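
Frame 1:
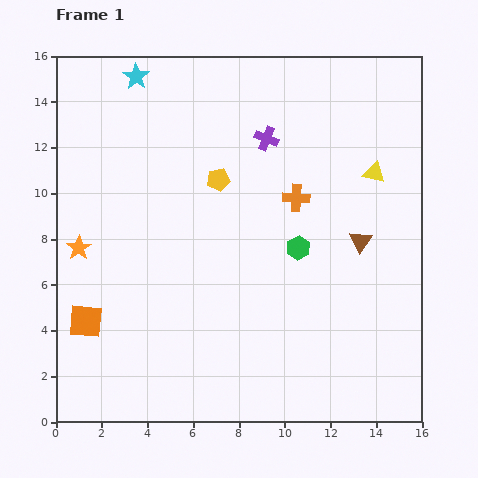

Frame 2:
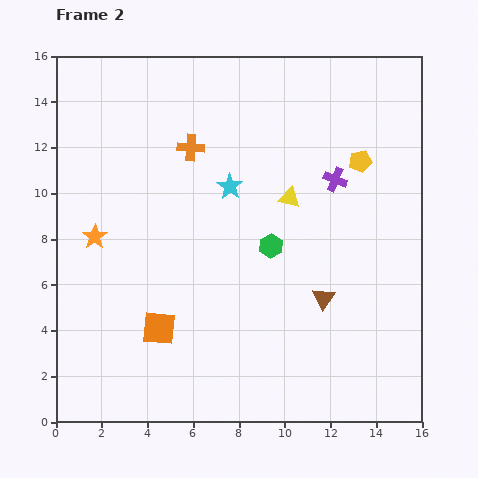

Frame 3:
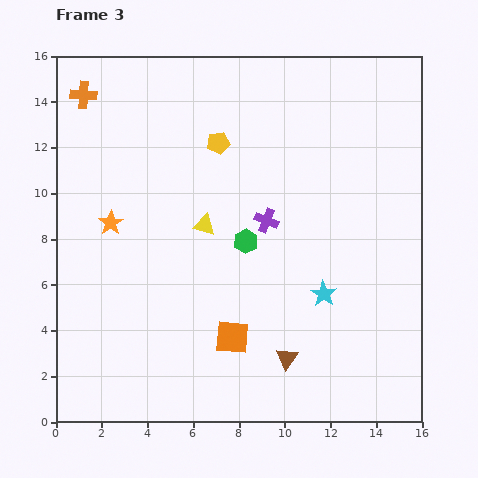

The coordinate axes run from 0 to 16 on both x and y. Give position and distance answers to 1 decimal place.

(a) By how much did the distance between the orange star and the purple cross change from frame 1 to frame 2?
+1.3

Distance in frame 1: 9.5. Distance in frame 2: 10.8.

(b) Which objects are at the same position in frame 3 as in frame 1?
none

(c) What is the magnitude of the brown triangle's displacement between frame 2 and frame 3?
3.1

The brown triangle moved from (11.7, 5.4) to (10.1, 2.8), a distance of √(1.6² + 2.6²) ≈ 3.1.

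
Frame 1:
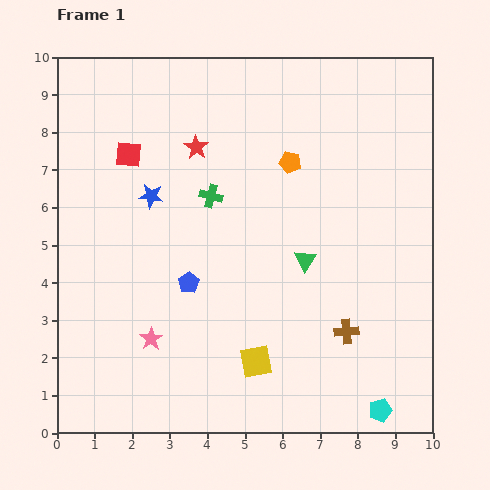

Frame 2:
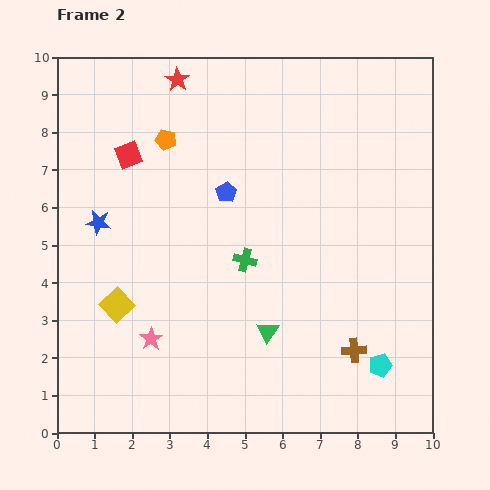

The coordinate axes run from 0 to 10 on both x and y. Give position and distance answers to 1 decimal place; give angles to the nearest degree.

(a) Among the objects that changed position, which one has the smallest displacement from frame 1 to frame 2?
the brown cross

(moved 0.5)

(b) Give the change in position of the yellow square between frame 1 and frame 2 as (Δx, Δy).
(-3.7, 1.5)

The yellow square was at (5.3, 1.9) in frame 1 and (1.6, 3.4) in frame 2.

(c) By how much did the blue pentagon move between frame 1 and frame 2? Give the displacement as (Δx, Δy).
(1.0, 2.4)

The blue pentagon was at (3.5, 4.0) in frame 1 and (4.5, 6.4) in frame 2.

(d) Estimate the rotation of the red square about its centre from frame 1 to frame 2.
26° counter-clockwise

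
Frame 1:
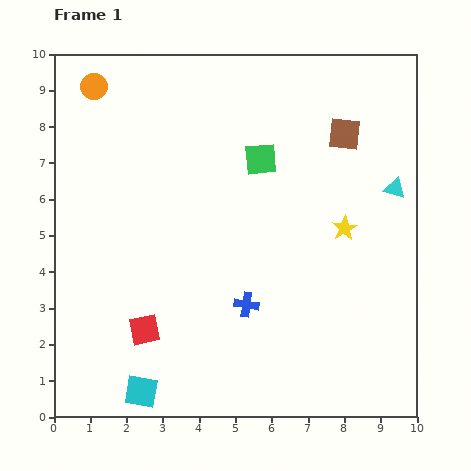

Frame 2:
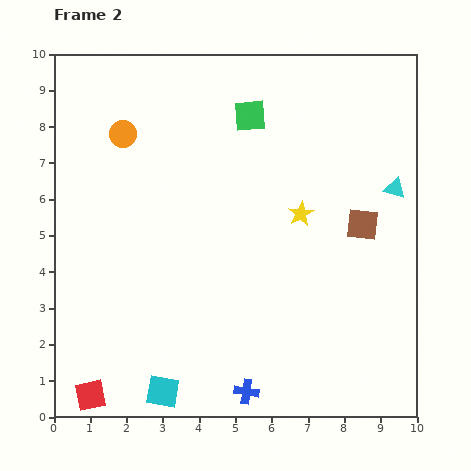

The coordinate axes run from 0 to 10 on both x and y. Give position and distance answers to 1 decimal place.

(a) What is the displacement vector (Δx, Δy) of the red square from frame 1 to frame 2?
(-1.5, -1.8)

The red square was at (2.5, 2.4) in frame 1 and (1.0, 0.6) in frame 2.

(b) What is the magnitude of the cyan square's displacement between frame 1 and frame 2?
0.6

The cyan square moved from (2.4, 0.7) to (3.0, 0.7), a distance of √(0.6² + 0.0²) ≈ 0.6.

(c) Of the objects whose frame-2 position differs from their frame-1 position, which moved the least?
the cyan square

(moved 0.6)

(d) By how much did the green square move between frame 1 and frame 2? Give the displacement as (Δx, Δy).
(-0.3, 1.2)

The green square was at (5.7, 7.1) in frame 1 and (5.4, 8.3) in frame 2.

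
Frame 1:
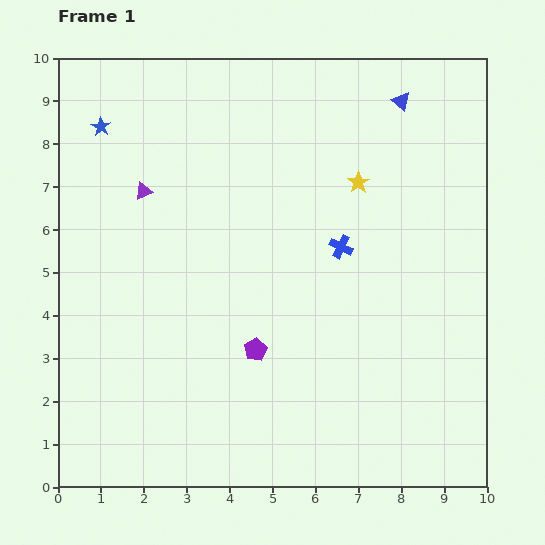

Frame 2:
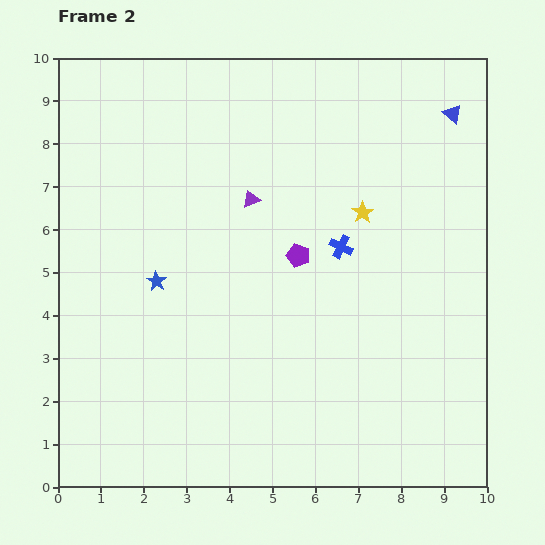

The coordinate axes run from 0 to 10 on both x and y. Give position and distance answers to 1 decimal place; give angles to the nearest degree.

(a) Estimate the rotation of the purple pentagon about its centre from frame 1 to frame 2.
24° counter-clockwise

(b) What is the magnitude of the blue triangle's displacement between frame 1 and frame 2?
1.2

The blue triangle moved from (8.0, 9.0) to (9.2, 8.7), a distance of √(1.2² + 0.3²) ≈ 1.2.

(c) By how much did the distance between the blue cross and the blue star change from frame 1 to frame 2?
-1.9

Distance in frame 1: 6.3. Distance in frame 2: 4.4.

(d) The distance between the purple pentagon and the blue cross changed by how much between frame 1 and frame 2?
-2.1

Distance in frame 1: 3.1. Distance in frame 2: 1.0.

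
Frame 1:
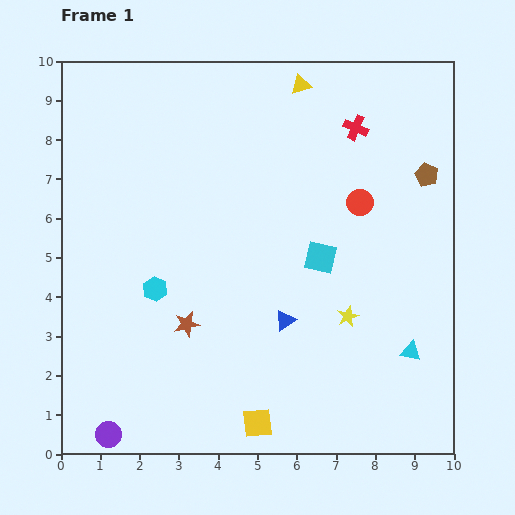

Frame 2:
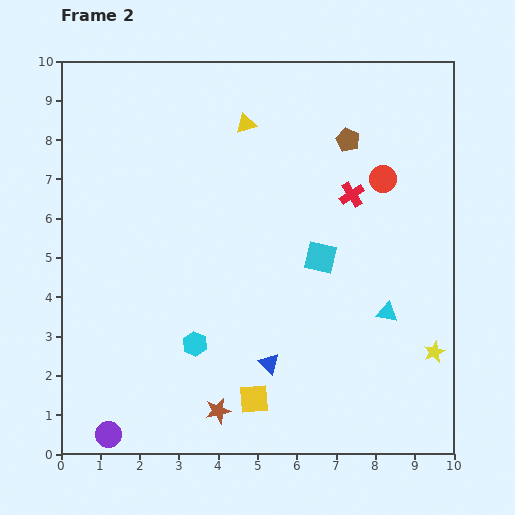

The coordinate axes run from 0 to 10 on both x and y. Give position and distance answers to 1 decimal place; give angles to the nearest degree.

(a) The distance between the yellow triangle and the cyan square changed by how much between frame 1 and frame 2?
-0.5

Distance in frame 1: 4.4. Distance in frame 2: 3.9.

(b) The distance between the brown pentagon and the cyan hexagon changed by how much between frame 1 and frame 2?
-1.0

Distance in frame 1: 7.5. Distance in frame 2: 6.5.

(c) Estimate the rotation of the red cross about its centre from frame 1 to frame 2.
33° clockwise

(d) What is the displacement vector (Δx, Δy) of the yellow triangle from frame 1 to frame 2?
(-1.4, -1.0)

The yellow triangle was at (6.1, 9.4) in frame 1 and (4.7, 8.4) in frame 2.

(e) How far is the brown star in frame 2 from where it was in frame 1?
2.3

The brown star moved from (3.2, 3.3) to (4.0, 1.1), a distance of √(0.8² + 2.2²) ≈ 2.3.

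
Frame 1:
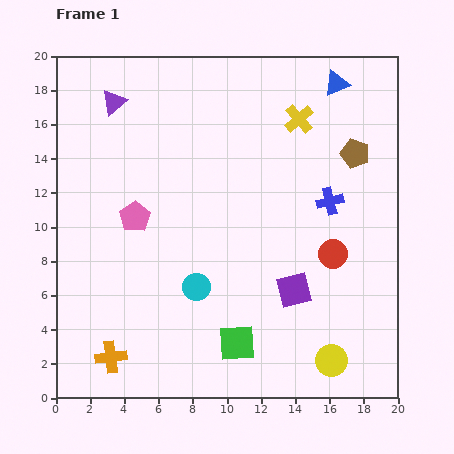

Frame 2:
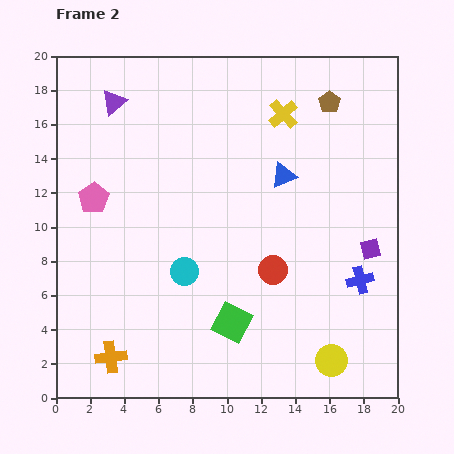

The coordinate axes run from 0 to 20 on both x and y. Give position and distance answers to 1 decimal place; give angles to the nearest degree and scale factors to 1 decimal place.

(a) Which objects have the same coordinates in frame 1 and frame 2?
the purple triangle, the yellow circle, the orange cross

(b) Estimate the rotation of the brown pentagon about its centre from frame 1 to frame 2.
21° clockwise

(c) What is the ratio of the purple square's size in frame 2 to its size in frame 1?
0.6×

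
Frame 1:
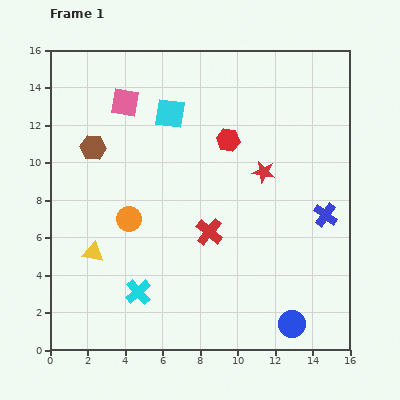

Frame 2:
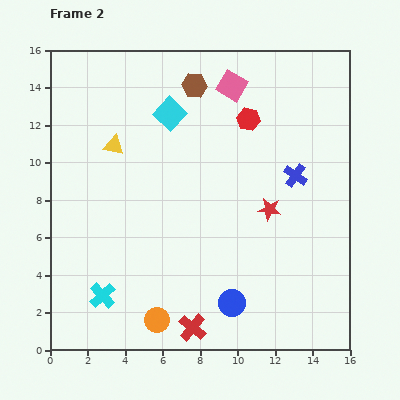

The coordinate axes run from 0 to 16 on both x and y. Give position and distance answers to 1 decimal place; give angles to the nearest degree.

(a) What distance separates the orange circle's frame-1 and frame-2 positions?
5.6

The orange circle moved from (4.2, 7.0) to (5.7, 1.6), a distance of √(1.5² + 5.4²) ≈ 5.6.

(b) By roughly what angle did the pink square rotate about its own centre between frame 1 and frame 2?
21° clockwise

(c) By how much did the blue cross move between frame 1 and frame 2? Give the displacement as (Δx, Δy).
(-1.6, 2.1)

The blue cross was at (14.7, 7.2) in frame 1 and (13.1, 9.3) in frame 2.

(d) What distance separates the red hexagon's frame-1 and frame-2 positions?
1.6

The red hexagon moved from (9.5, 11.2) to (10.6, 12.3), a distance of √(1.1² + 1.1²) ≈ 1.6.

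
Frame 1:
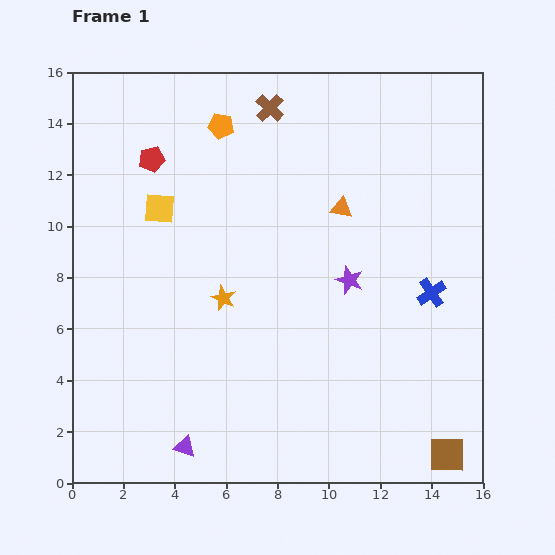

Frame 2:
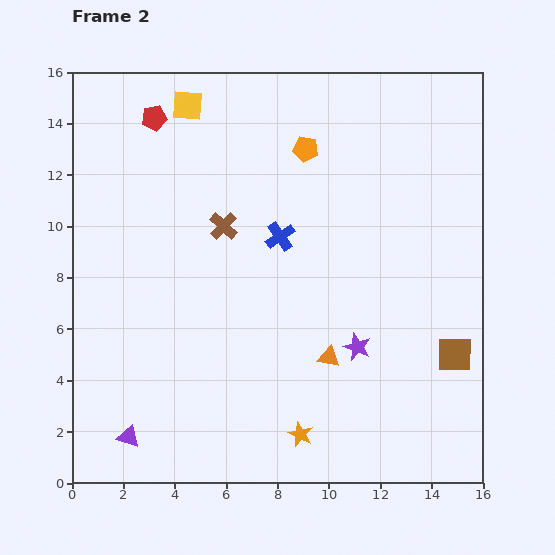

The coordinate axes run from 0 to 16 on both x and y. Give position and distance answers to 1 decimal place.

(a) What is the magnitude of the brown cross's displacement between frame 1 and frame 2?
4.9

The brown cross moved from (7.7, 14.6) to (5.9, 10.0), a distance of √(1.8² + 4.6²) ≈ 4.9.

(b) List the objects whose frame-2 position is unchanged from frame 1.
none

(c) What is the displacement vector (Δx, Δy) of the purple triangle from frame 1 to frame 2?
(-2.2, 0.4)

The purple triangle was at (4.4, 1.4) in frame 1 and (2.2, 1.8) in frame 2.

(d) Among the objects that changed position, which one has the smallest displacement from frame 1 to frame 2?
the red pentagon

(moved 1.6)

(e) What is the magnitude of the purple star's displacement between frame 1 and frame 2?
2.6

The purple star moved from (10.8, 7.9) to (11.1, 5.3), a distance of √(0.3² + 2.6²) ≈ 2.6.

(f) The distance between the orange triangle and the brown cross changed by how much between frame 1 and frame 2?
+1.7

Distance in frame 1: 4.8. Distance in frame 2: 6.5.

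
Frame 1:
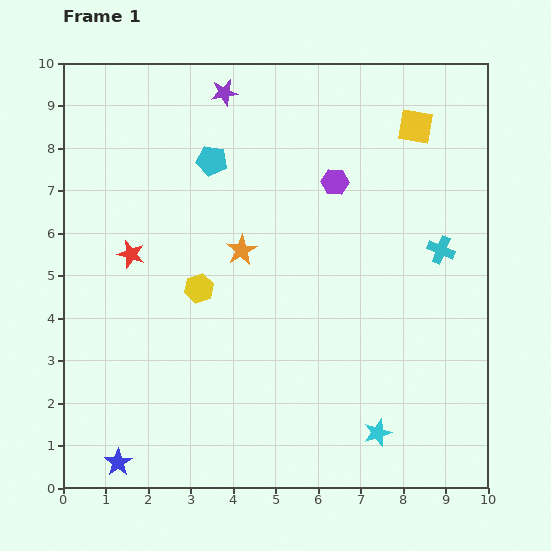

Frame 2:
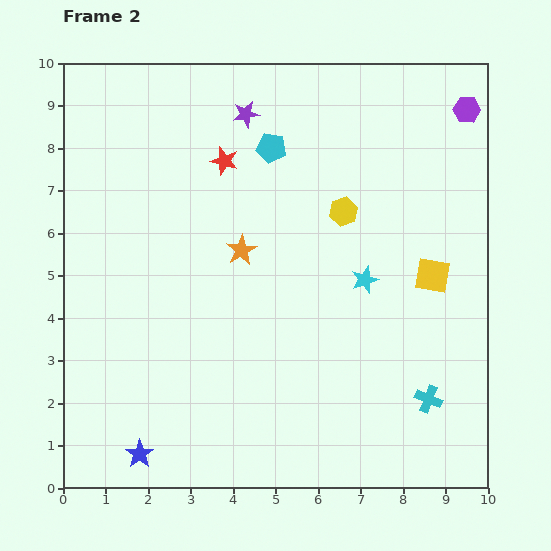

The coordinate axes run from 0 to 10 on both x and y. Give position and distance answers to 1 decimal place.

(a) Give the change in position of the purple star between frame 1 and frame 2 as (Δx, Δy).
(0.5, -0.5)

The purple star was at (3.8, 9.3) in frame 1 and (4.3, 8.8) in frame 2.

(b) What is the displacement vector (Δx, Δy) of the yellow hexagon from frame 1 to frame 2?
(3.4, 1.8)

The yellow hexagon was at (3.2, 4.7) in frame 1 and (6.6, 6.5) in frame 2.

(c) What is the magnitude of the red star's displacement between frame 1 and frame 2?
3.1

The red star moved from (1.6, 5.5) to (3.8, 7.7), a distance of √(2.2² + 2.2²) ≈ 3.1.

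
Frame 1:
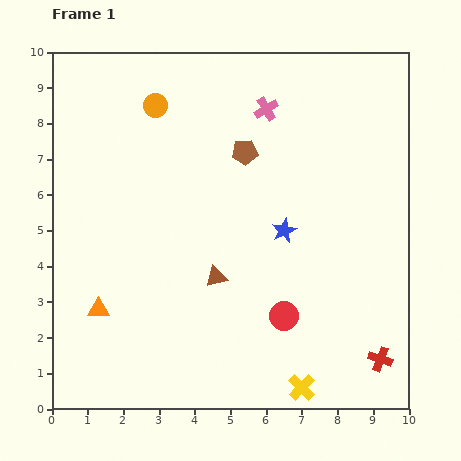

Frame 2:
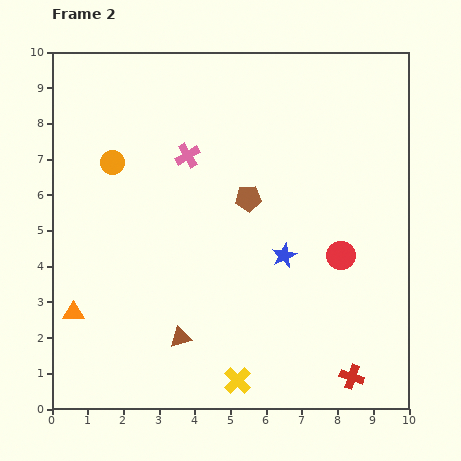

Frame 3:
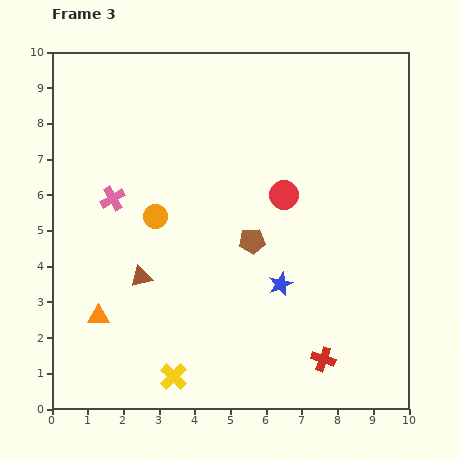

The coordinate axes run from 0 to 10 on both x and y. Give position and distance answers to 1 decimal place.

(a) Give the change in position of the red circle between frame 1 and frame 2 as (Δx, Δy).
(1.6, 1.7)

The red circle was at (6.5, 2.6) in frame 1 and (8.1, 4.3) in frame 2.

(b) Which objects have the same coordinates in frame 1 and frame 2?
none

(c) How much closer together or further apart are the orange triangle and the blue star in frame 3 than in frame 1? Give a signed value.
-0.4

Distance in frame 1: 5.6. Distance in frame 3: 5.2.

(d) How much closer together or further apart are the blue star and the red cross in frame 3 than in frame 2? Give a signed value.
-1.5

Distance in frame 2: 3.9. Distance in frame 3: 2.4.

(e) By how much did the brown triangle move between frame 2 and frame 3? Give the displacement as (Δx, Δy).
(-1.1, 1.7)

The brown triangle was at (3.6, 2.0) in frame 2 and (2.5, 3.7) in frame 3.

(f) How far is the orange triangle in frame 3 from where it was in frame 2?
0.7

The orange triangle moved from (0.6, 2.7) to (1.3, 2.6), a distance of √(0.7² + 0.1²) ≈ 0.7.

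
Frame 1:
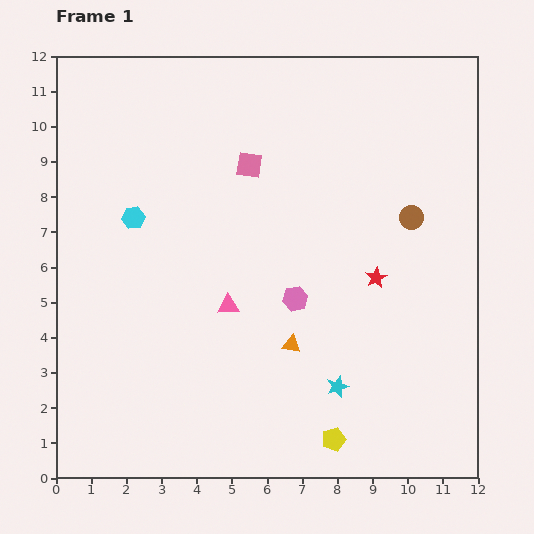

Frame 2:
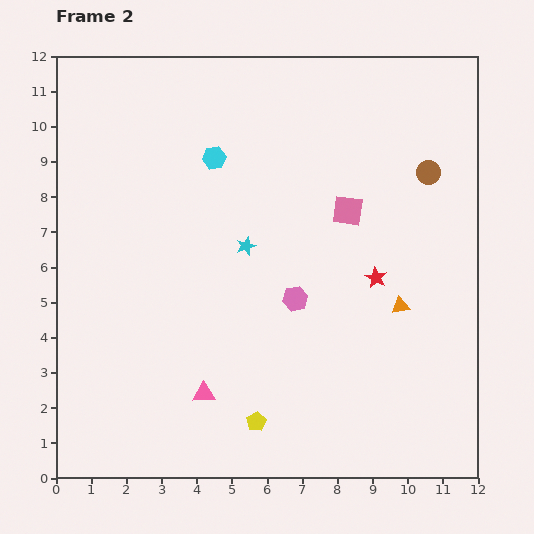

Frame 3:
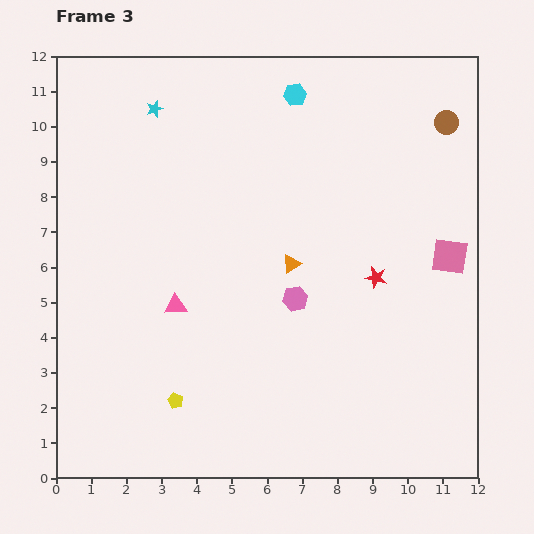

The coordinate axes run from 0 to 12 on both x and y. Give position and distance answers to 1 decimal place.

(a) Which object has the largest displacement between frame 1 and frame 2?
the cyan star

(moved 4.8; next 3.3)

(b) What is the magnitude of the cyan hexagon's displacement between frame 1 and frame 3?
5.8

The cyan hexagon moved from (2.2, 7.4) to (6.8, 10.9), a distance of √(4.6² + 3.5²) ≈ 5.8.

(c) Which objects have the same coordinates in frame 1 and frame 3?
the red star, the pink hexagon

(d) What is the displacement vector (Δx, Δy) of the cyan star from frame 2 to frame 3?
(-2.6, 3.9)

The cyan star was at (5.4, 6.6) in frame 2 and (2.8, 10.5) in frame 3.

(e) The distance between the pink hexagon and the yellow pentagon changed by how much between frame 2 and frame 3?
+0.8

Distance in frame 2: 3.7. Distance in frame 3: 4.5.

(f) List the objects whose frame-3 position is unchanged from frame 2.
the red star, the pink hexagon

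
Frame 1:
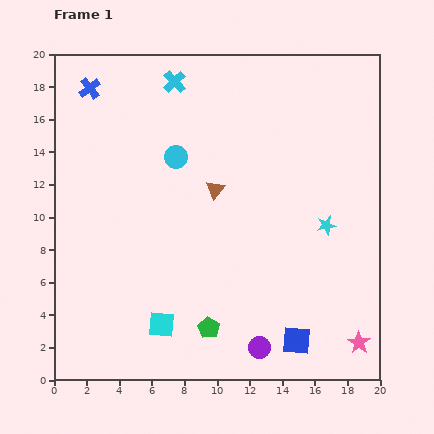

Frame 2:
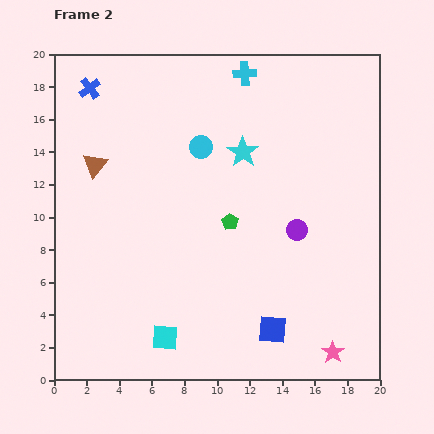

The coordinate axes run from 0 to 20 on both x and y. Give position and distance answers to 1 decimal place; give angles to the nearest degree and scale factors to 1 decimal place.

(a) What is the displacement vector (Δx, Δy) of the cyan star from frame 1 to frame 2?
(-5.1, 4.5)

The cyan star was at (16.7, 9.5) in frame 1 and (11.6, 14.0) in frame 2.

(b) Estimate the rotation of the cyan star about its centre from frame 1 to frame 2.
28° counter-clockwise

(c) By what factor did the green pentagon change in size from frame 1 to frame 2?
0.8×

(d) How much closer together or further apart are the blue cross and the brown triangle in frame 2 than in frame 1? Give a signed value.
-5.2

Distance in frame 1: 9.9. Distance in frame 2: 4.7.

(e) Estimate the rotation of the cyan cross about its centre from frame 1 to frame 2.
39° clockwise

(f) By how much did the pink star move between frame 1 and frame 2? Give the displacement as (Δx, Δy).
(-1.6, -0.6)

The pink star was at (18.7, 2.3) in frame 1 and (17.1, 1.7) in frame 2.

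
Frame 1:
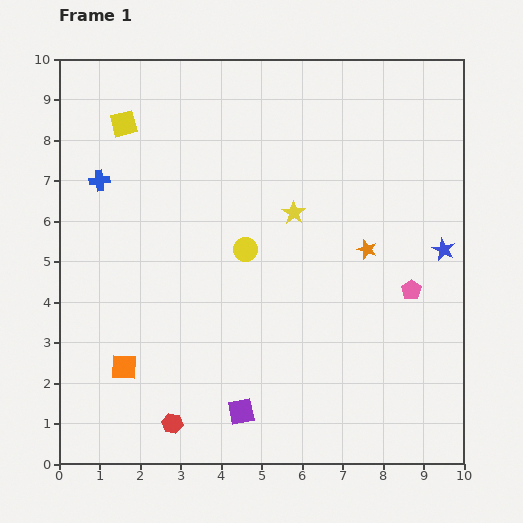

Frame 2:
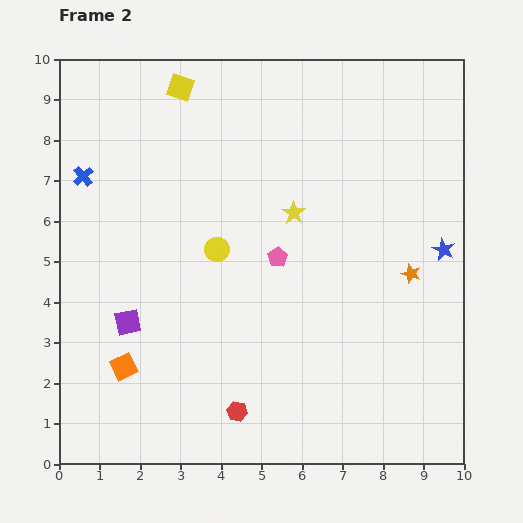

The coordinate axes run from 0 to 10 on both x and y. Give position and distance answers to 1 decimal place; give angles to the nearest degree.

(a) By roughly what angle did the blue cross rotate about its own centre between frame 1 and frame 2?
35° counter-clockwise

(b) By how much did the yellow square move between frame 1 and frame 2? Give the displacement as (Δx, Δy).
(1.4, 0.9)

The yellow square was at (1.6, 8.4) in frame 1 and (3.0, 9.3) in frame 2.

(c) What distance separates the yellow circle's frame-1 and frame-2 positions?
0.7

The yellow circle moved from (4.6, 5.3) to (3.9, 5.3), a distance of √(0.7² + 0.0²) ≈ 0.7.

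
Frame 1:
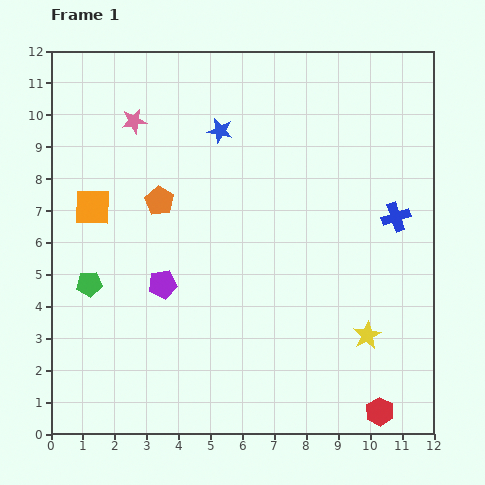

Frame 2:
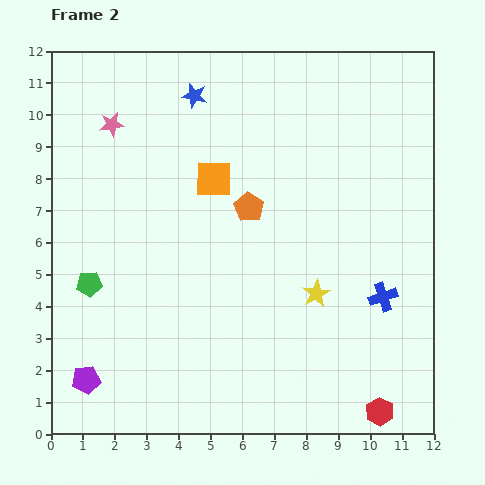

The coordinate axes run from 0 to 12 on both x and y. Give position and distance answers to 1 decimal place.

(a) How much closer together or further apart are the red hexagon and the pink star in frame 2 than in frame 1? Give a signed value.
+0.4

Distance in frame 1: 11.9. Distance in frame 2: 12.3.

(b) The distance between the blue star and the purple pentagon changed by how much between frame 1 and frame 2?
+4.4

Distance in frame 1: 5.1. Distance in frame 2: 9.5.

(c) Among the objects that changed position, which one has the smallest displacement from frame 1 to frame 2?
the pink star

(moved 0.7)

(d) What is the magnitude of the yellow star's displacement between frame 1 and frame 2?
2.1

The yellow star moved from (9.9, 3.1) to (8.3, 4.4), a distance of √(1.6² + 1.3²) ≈ 2.1.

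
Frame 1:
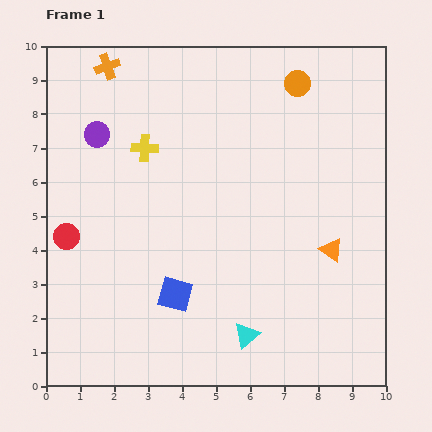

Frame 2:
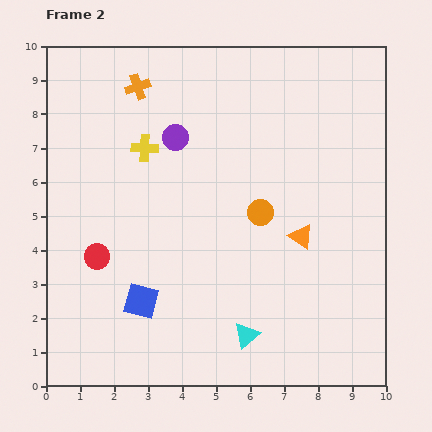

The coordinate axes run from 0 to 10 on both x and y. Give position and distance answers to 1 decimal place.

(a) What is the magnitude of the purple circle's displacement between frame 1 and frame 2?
2.3

The purple circle moved from (1.5, 7.4) to (3.8, 7.3), a distance of √(2.3² + 0.1²) ≈ 2.3.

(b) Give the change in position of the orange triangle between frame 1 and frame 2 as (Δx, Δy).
(-0.9, 0.4)

The orange triangle was at (8.4, 4.0) in frame 1 and (7.5, 4.4) in frame 2.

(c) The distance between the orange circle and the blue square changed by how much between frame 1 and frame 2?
-2.8

Distance in frame 1: 7.2. Distance in frame 2: 4.4.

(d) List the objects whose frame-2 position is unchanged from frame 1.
the cyan triangle, the yellow cross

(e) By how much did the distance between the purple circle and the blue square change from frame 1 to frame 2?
-0.3

Distance in frame 1: 5.2. Distance in frame 2: 4.9.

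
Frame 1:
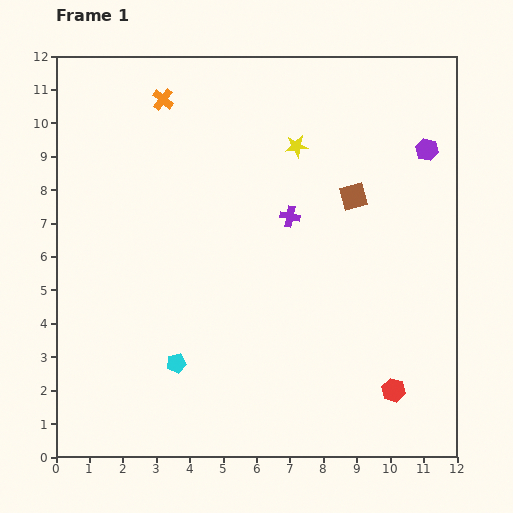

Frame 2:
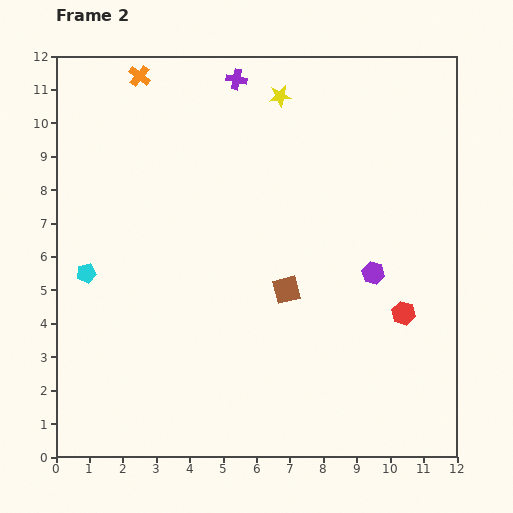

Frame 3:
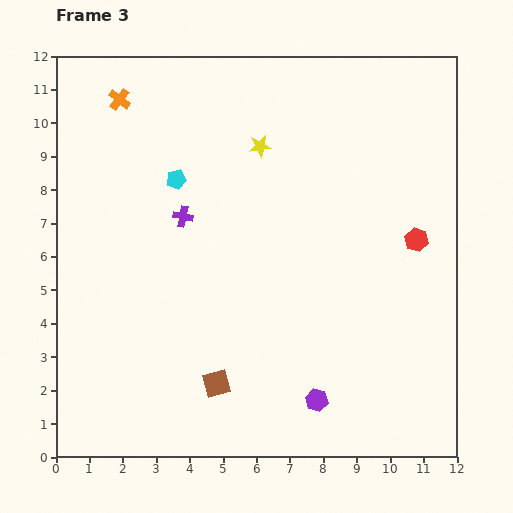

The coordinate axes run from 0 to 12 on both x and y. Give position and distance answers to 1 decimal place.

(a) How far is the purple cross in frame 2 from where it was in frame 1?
4.4

The purple cross moved from (7.0, 7.2) to (5.4, 11.3), a distance of √(1.6² + 4.1²) ≈ 4.4.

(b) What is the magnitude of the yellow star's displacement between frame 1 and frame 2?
1.6

The yellow star moved from (7.2, 9.3) to (6.7, 10.8), a distance of √(0.5² + 1.5²) ≈ 1.6.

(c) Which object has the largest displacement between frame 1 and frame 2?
the purple cross

(moved 4.4; next 4.0)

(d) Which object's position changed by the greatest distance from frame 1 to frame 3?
the purple hexagon

(moved 8.2; next 6.9)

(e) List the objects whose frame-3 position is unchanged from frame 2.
none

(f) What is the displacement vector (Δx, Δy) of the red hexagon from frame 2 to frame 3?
(0.4, 2.2)

The red hexagon was at (10.4, 4.3) in frame 2 and (10.8, 6.5) in frame 3.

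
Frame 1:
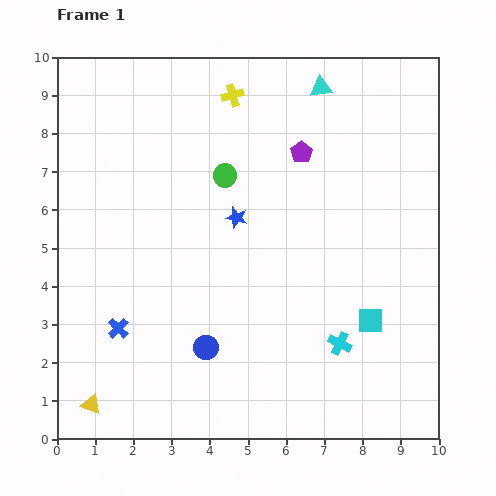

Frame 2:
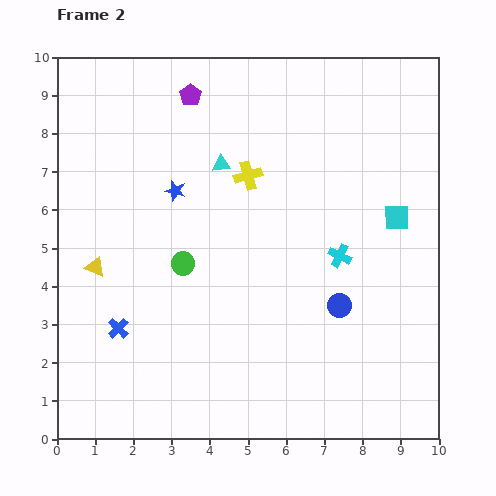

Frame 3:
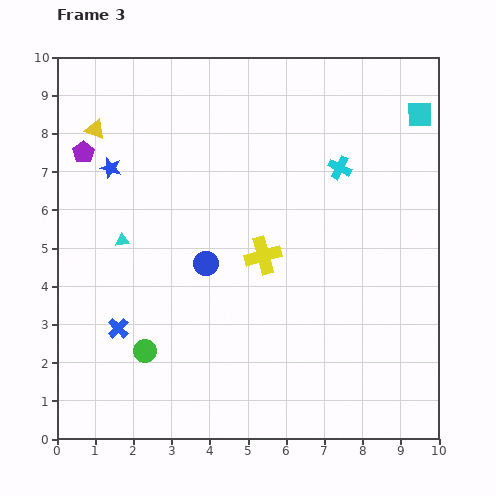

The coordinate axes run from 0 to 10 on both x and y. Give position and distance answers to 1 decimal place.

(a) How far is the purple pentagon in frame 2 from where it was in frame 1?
3.3

The purple pentagon moved from (6.4, 7.5) to (3.5, 9.0), a distance of √(2.9² + 1.5²) ≈ 3.3.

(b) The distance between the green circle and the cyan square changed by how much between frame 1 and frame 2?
+0.3

Distance in frame 1: 5.4. Distance in frame 2: 5.7.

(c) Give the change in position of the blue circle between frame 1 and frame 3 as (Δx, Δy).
(0.0, 2.2)

The blue circle was at (3.9, 2.4) in frame 1 and (3.9, 4.6) in frame 3.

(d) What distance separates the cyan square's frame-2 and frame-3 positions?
2.8

The cyan square moved from (8.9, 5.8) to (9.5, 8.5), a distance of √(0.6² + 2.7²) ≈ 2.8.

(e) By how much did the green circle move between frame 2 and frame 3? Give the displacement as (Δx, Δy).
(-1.0, -2.3)

The green circle was at (3.3, 4.6) in frame 2 and (2.3, 2.3) in frame 3.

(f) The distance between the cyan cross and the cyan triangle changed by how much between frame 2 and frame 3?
+2.1

Distance in frame 2: 3.9. Distance in frame 3: 6.0.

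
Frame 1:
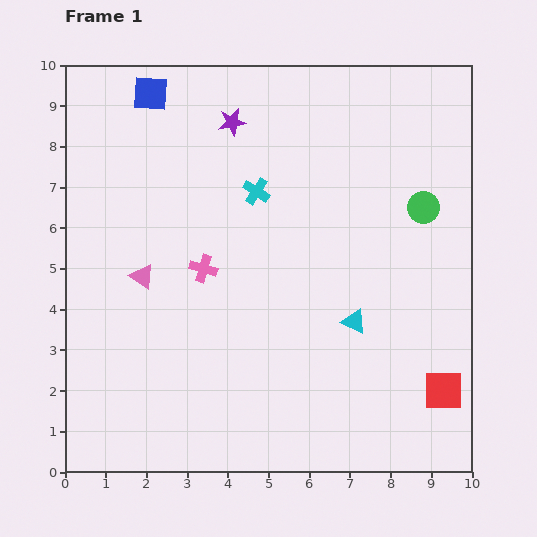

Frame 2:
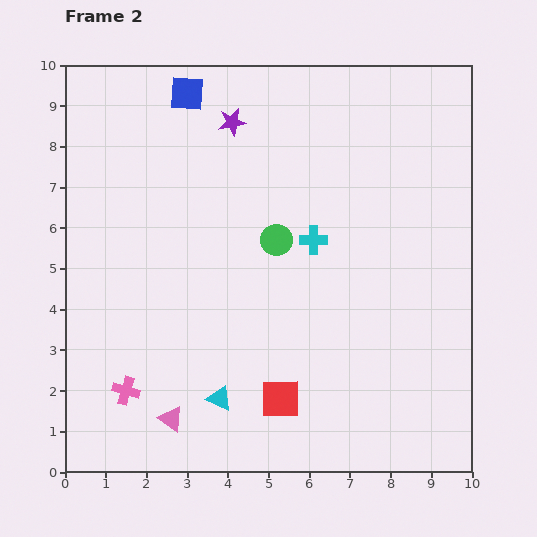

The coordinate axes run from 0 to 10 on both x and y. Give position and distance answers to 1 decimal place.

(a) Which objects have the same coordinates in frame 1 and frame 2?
the purple star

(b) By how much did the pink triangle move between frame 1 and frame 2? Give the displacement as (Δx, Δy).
(0.7, -3.5)

The pink triangle was at (1.9, 4.8) in frame 1 and (2.6, 1.3) in frame 2.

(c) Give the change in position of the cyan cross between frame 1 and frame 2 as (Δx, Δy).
(1.4, -1.2)

The cyan cross was at (4.7, 6.9) in frame 1 and (6.1, 5.7) in frame 2.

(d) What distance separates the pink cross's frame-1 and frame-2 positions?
3.6

The pink cross moved from (3.4, 5.0) to (1.5, 2.0), a distance of √(1.9² + 3.0²) ≈ 3.6.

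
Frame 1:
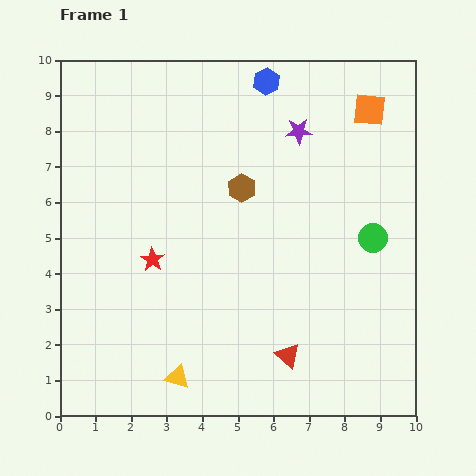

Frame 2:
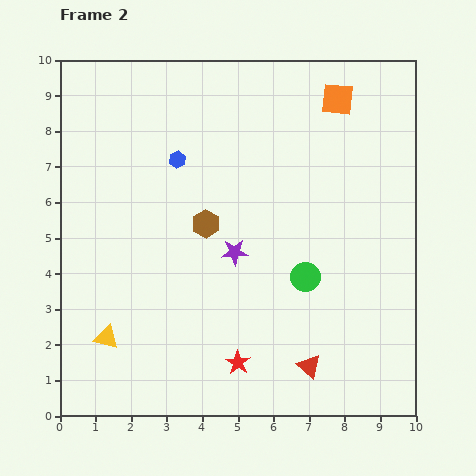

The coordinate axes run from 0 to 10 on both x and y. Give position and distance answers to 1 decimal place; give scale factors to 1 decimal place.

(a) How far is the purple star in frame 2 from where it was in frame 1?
3.8

The purple star moved from (6.7, 8.0) to (4.9, 4.6), a distance of √(1.8² + 3.4²) ≈ 3.8.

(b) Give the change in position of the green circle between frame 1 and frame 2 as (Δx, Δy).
(-1.9, -1.1)

The green circle was at (8.8, 5.0) in frame 1 and (6.9, 3.9) in frame 2.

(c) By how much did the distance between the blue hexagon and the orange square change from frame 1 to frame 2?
+1.8

Distance in frame 1: 3.0. Distance in frame 2: 4.8.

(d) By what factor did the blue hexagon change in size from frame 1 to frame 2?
0.6×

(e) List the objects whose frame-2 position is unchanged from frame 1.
none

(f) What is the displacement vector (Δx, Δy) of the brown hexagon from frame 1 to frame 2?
(-1.0, -1.0)

The brown hexagon was at (5.1, 6.4) in frame 1 and (4.1, 5.4) in frame 2.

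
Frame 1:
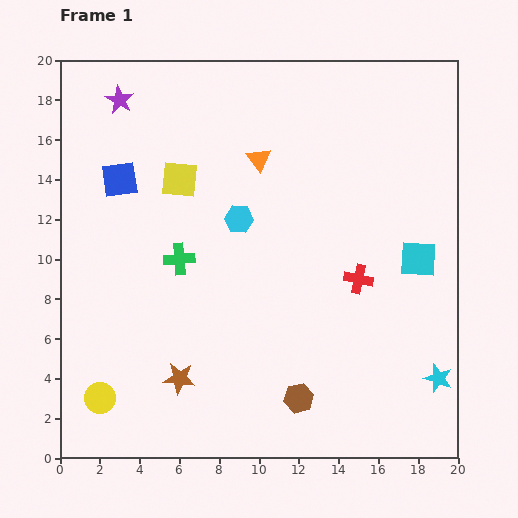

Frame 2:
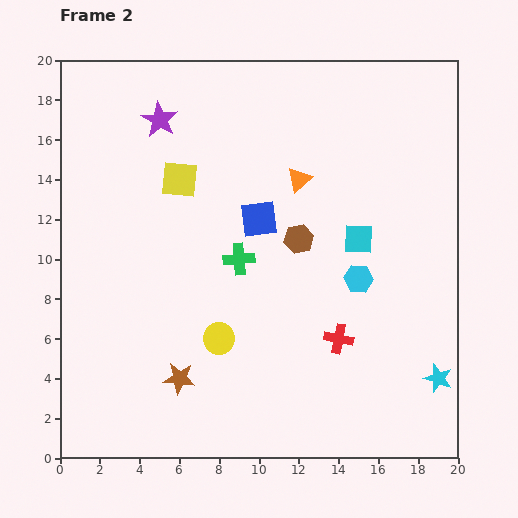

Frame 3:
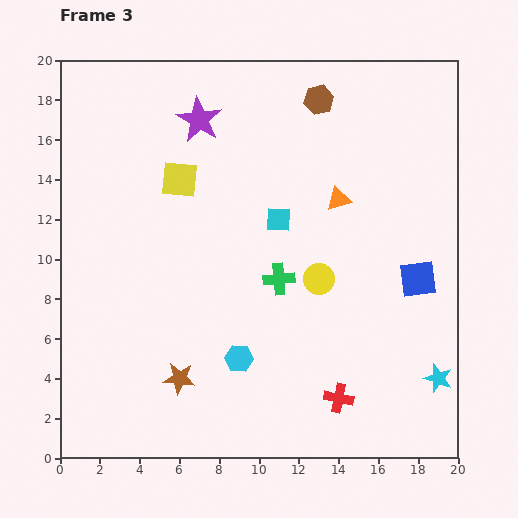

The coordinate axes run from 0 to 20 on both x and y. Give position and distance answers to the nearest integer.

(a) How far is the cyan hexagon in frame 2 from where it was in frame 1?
7

The cyan hexagon moved from (9, 12) to (15, 9), a distance of √(6² + 3²) ≈ 7.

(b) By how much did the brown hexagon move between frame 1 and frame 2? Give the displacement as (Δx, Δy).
(0, 8)

The brown hexagon was at (12, 3) in frame 1 and (12, 11) in frame 2.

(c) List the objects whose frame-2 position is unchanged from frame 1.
the yellow square, the brown star, the cyan star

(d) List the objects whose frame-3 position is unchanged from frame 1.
the yellow square, the brown star, the cyan star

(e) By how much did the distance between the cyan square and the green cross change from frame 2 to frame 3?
-3

Distance in frame 2: 6. Distance in frame 3: 3.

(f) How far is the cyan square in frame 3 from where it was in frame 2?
4

The cyan square moved from (15, 11) to (11, 12), a distance of √(4² + 1²) ≈ 4.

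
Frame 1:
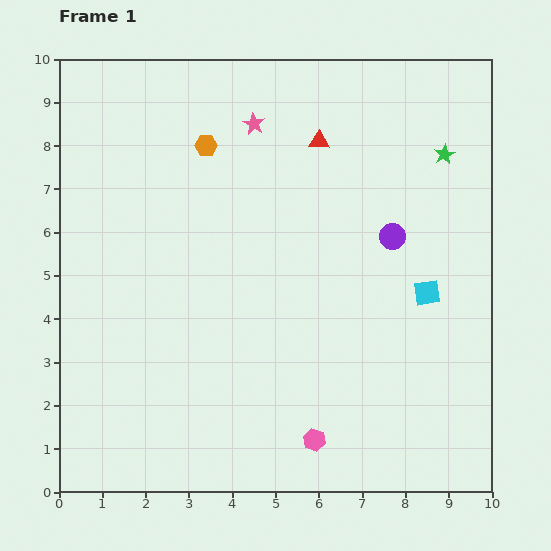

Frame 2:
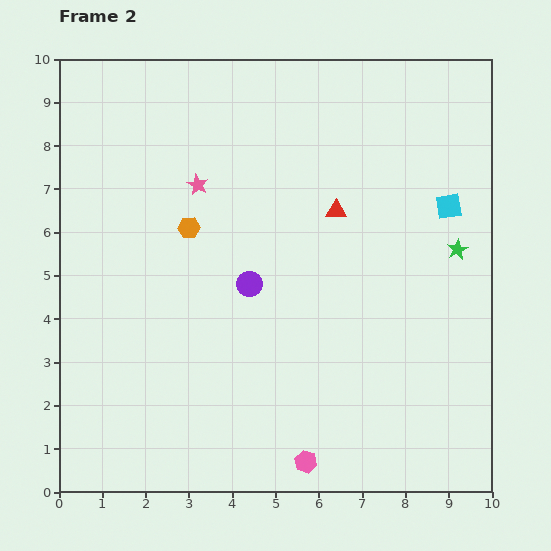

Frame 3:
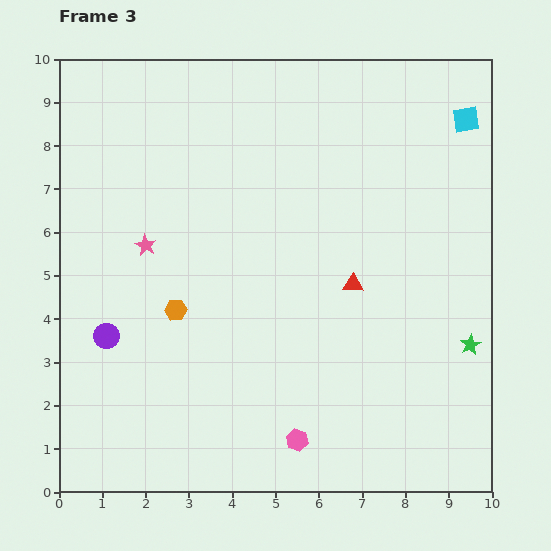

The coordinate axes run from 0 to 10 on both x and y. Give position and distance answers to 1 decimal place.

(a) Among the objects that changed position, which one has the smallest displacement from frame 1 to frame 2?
the pink hexagon

(moved 0.5)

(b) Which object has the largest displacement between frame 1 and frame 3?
the purple circle

(moved 7.0; next 4.4)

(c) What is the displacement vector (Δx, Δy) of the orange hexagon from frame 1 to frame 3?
(-0.7, -3.8)

The orange hexagon was at (3.4, 8.0) in frame 1 and (2.7, 4.2) in frame 3.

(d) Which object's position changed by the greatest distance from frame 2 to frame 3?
the purple circle

(moved 3.5; next 2.2)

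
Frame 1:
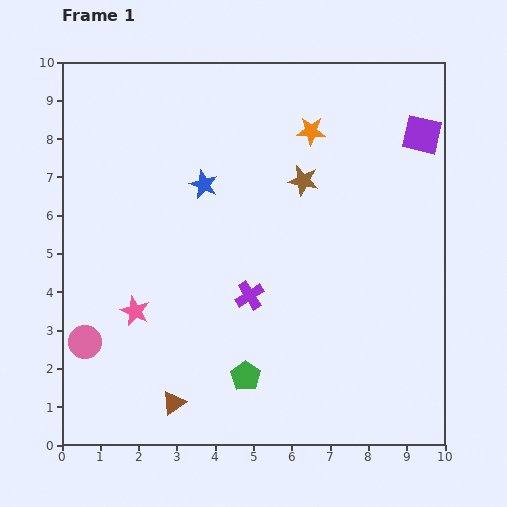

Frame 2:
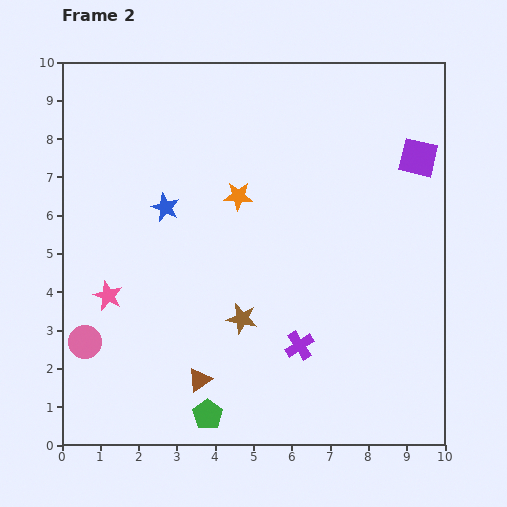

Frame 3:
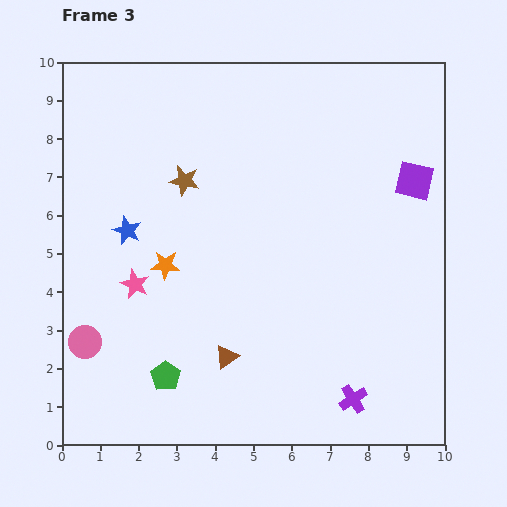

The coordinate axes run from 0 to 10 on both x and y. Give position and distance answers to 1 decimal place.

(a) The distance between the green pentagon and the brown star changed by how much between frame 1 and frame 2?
-2.6

Distance in frame 1: 5.3. Distance in frame 2: 2.7.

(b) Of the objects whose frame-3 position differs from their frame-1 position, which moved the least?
the pink star

(moved 0.7)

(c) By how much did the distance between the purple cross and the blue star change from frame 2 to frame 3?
+2.4

Distance in frame 2: 5.0. Distance in frame 3: 7.4.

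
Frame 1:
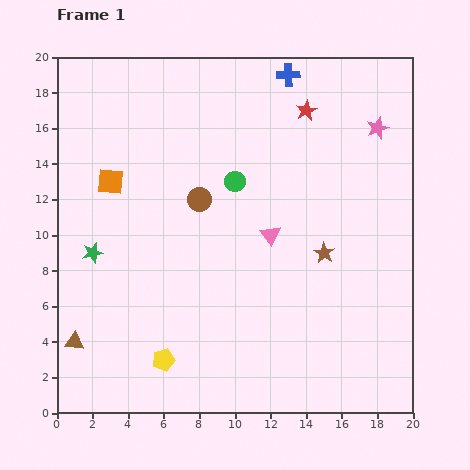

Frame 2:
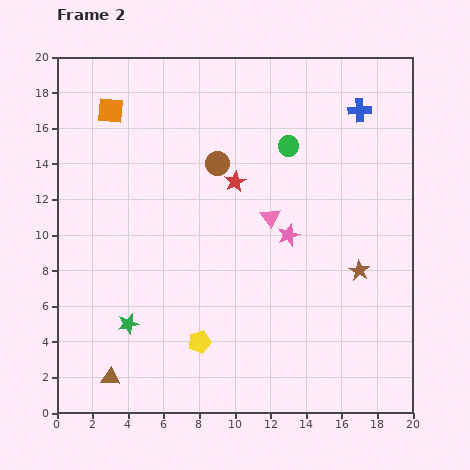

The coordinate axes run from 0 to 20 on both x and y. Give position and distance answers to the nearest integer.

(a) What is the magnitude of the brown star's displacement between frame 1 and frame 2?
2

The brown star moved from (15, 9) to (17, 8), a distance of √(2² + 1²) ≈ 2.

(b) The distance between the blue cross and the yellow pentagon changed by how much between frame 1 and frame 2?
-1

Distance in frame 1: 17. Distance in frame 2: 16.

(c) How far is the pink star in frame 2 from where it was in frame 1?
8

The pink star moved from (18, 16) to (13, 10), a distance of √(5² + 6²) ≈ 8.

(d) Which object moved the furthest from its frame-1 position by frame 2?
the pink star

(moved 8; next 6)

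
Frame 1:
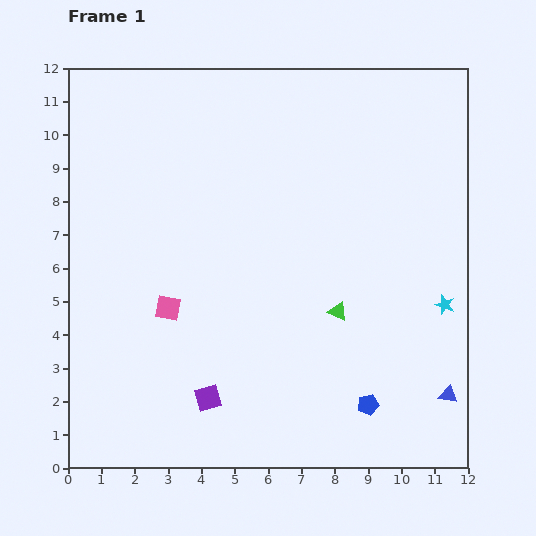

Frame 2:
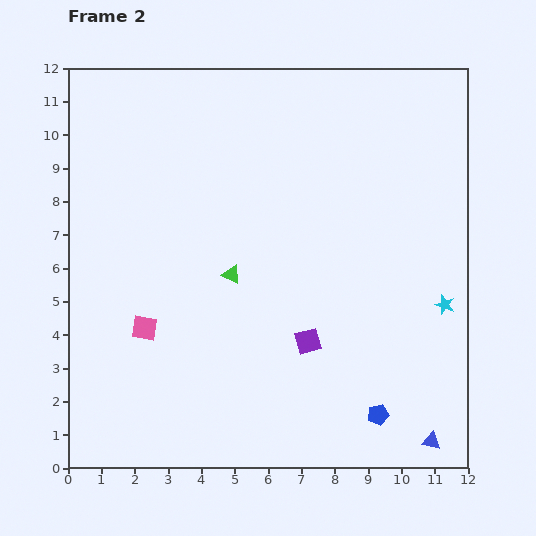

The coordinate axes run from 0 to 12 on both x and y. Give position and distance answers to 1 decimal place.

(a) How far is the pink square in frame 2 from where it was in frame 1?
0.9

The pink square moved from (3.0, 4.8) to (2.3, 4.2), a distance of √(0.7² + 0.6²) ≈ 0.9.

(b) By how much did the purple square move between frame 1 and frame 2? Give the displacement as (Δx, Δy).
(3.0, 1.7)

The purple square was at (4.2, 2.1) in frame 1 and (7.2, 3.8) in frame 2.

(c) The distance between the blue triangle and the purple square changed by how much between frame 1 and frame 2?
-2.4

Distance in frame 1: 7.2. Distance in frame 2: 4.8.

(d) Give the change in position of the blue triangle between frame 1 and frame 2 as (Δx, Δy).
(-0.5, -1.4)

The blue triangle was at (11.4, 2.2) in frame 1 and (10.9, 0.8) in frame 2.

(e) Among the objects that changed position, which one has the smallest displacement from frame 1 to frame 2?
the blue pentagon

(moved 0.4)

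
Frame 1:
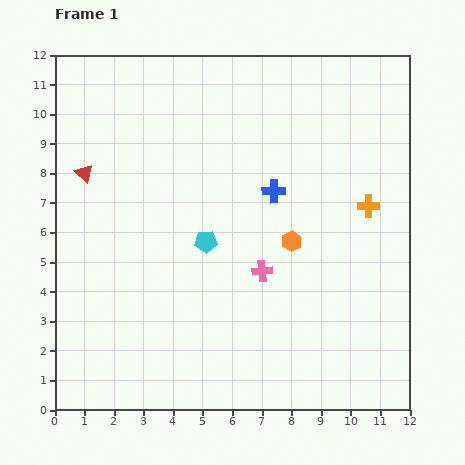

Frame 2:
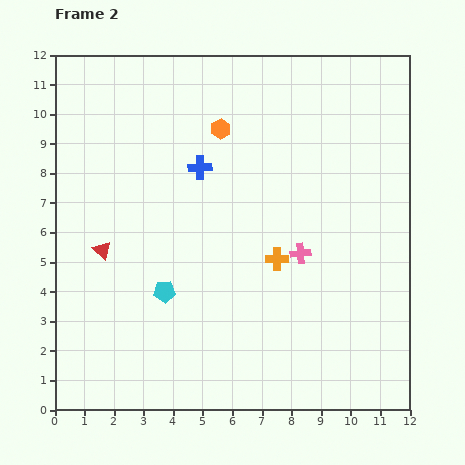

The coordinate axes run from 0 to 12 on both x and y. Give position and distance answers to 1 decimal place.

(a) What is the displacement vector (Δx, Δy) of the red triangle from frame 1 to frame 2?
(0.6, -2.6)

The red triangle was at (1.0, 8.0) in frame 1 and (1.6, 5.4) in frame 2.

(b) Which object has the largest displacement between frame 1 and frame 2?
the orange hexagon

(moved 4.5; next 3.6)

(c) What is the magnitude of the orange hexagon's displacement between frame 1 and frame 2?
4.5

The orange hexagon moved from (8.0, 5.7) to (5.6, 9.5), a distance of √(2.4² + 3.8²) ≈ 4.5.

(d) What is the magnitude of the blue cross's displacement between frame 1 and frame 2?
2.6

The blue cross moved from (7.4, 7.4) to (4.9, 8.2), a distance of √(2.5² + 0.8²) ≈ 2.6.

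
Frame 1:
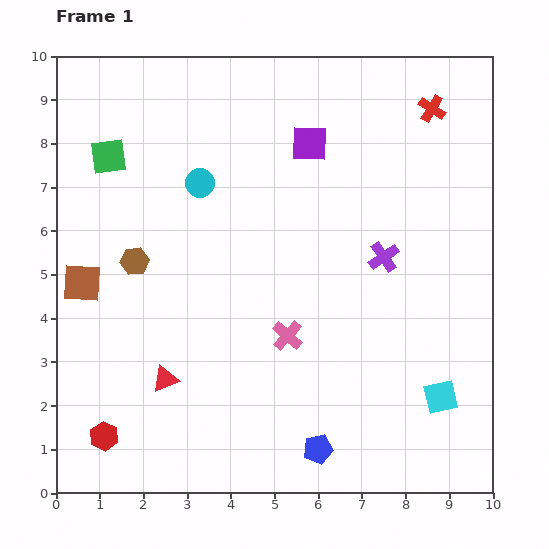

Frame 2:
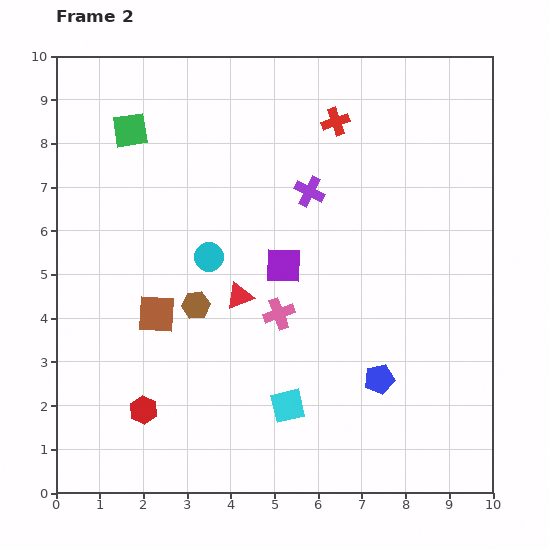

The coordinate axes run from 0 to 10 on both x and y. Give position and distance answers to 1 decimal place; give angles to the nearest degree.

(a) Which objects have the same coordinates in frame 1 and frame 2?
none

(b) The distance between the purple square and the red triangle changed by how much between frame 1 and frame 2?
-5.1

Distance in frame 1: 6.3. Distance in frame 2: 1.2.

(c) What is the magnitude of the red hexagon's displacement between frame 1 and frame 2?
1.1

The red hexagon moved from (1.1, 1.3) to (2.0, 1.9), a distance of √(0.9² + 0.6²) ≈ 1.1.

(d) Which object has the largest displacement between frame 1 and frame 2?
the cyan square

(moved 3.5; next 2.9)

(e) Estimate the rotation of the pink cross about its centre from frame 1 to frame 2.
28° clockwise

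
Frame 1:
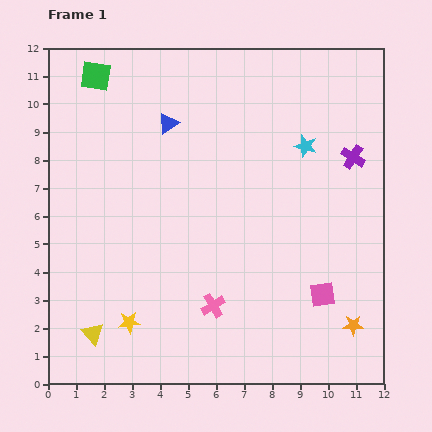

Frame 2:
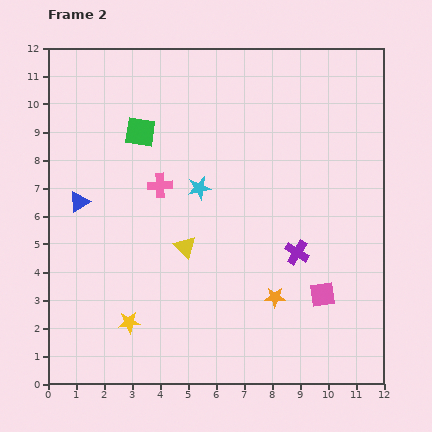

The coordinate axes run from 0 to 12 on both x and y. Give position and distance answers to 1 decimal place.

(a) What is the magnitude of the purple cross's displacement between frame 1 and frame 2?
3.9

The purple cross moved from (10.9, 8.1) to (8.9, 4.7), a distance of √(2.0² + 3.4²) ≈ 3.9.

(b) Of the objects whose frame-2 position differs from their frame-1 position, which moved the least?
the green square

(moved 2.6)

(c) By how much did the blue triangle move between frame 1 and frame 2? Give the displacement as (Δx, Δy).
(-3.2, -2.8)

The blue triangle was at (4.3, 9.3) in frame 1 and (1.1, 6.5) in frame 2.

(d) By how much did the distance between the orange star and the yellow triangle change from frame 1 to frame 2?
-5.6

Distance in frame 1: 9.3. Distance in frame 2: 3.7.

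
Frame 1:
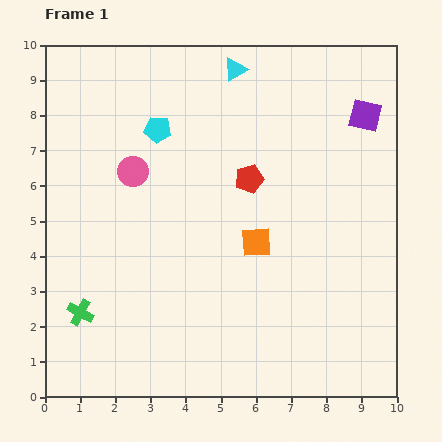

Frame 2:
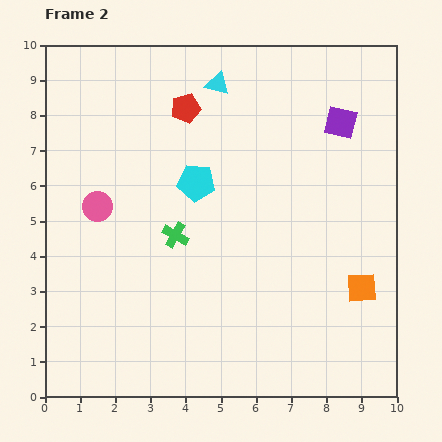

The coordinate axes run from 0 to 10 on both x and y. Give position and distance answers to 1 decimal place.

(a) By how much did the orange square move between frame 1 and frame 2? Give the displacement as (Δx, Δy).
(3.0, -1.3)

The orange square was at (6.0, 4.4) in frame 1 and (9.0, 3.1) in frame 2.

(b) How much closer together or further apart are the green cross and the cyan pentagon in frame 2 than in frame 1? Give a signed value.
-4.0

Distance in frame 1: 5.6. Distance in frame 2: 1.6.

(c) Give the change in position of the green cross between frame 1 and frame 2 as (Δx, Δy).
(2.7, 2.2)

The green cross was at (1.0, 2.4) in frame 1 and (3.7, 4.6) in frame 2.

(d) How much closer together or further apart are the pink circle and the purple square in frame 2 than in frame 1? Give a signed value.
+0.5

Distance in frame 1: 6.8. Distance in frame 2: 7.3.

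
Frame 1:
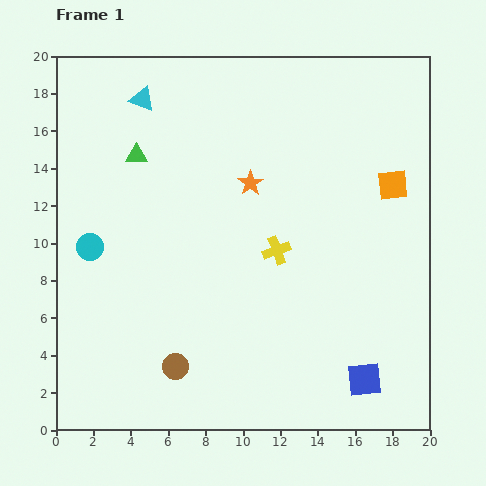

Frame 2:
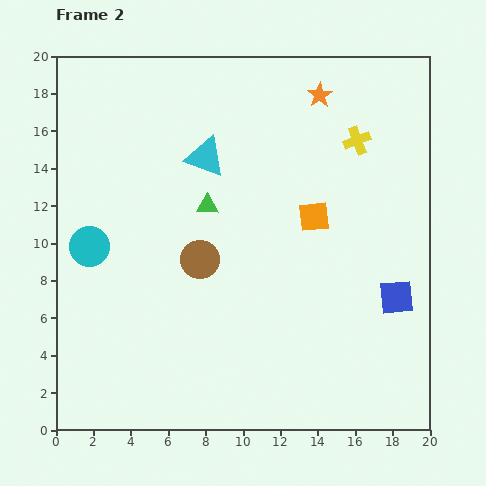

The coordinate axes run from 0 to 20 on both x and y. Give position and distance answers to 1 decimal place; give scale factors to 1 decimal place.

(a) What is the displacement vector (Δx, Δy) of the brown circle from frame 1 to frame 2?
(1.3, 5.7)

The brown circle was at (6.4, 3.4) in frame 1 and (7.7, 9.1) in frame 2.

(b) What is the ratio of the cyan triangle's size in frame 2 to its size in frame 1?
1.6×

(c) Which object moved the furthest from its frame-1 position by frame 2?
the yellow cross

(moved 7.3; next 6.0)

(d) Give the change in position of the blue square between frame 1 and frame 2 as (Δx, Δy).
(1.7, 4.4)

The blue square was at (16.5, 2.7) in frame 1 and (18.2, 7.1) in frame 2.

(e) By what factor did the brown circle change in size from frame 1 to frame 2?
1.4×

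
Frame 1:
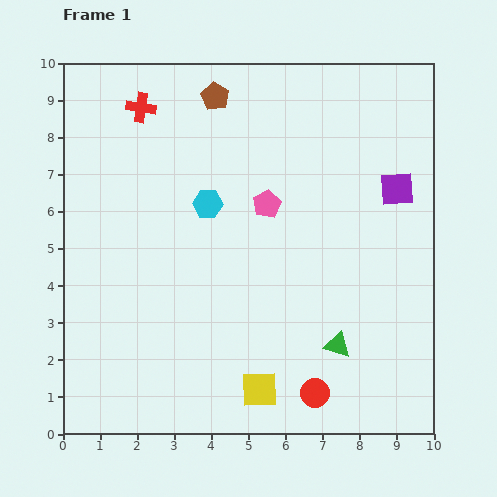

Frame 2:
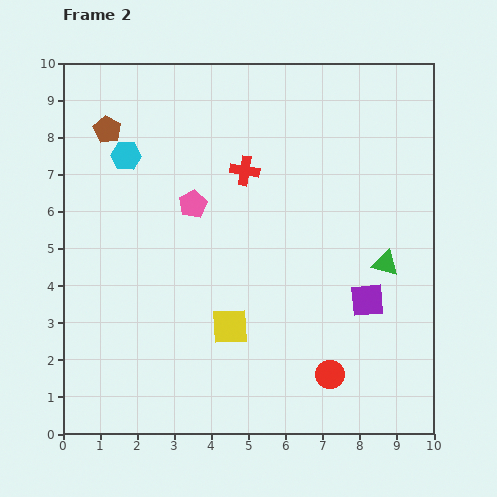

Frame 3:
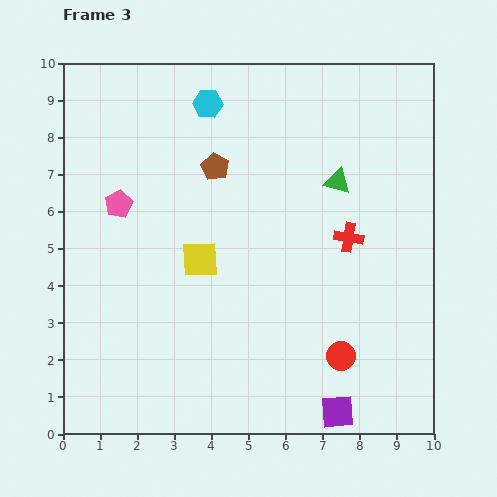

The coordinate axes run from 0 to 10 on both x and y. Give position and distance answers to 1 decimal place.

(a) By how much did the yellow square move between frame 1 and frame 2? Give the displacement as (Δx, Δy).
(-0.8, 1.7)

The yellow square was at (5.3, 1.2) in frame 1 and (4.5, 2.9) in frame 2.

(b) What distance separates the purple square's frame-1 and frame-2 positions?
3.1

The purple square moved from (9.0, 6.6) to (8.2, 3.6), a distance of √(0.8² + 3.0²) ≈ 3.1.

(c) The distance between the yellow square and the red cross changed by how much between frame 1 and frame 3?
-4.2

Distance in frame 1: 8.2. Distance in frame 3: 4.0.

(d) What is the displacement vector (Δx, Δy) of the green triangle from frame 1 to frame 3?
(0.0, 4.4)

The green triangle was at (7.4, 2.4) in frame 1 and (7.4, 6.8) in frame 3.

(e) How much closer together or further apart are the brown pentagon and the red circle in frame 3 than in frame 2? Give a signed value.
-2.8

Distance in frame 2: 8.9. Distance in frame 3: 6.1.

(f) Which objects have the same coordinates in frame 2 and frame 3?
none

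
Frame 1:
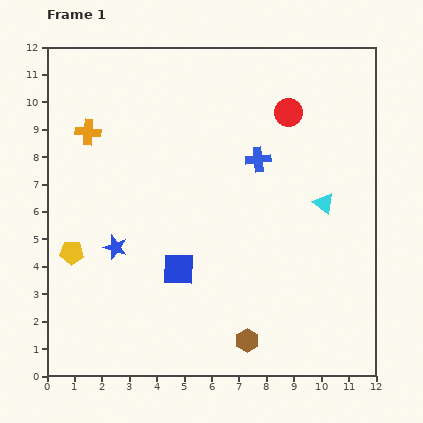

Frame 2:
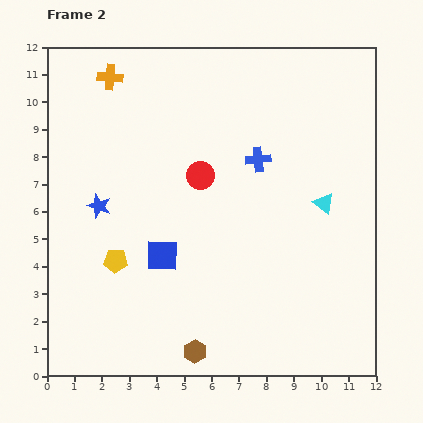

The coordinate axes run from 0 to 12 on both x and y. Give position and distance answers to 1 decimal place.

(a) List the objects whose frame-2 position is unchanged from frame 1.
the blue cross, the cyan triangle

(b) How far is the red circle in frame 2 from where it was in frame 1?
3.9

The red circle moved from (8.8, 9.6) to (5.6, 7.3), a distance of √(3.2² + 2.3²) ≈ 3.9.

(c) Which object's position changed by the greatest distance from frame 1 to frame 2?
the red circle

(moved 3.9; next 2.2)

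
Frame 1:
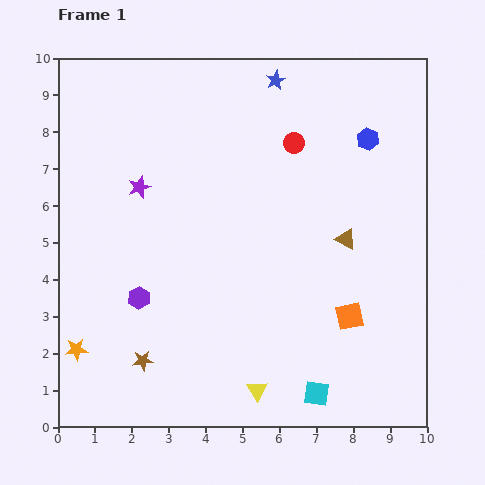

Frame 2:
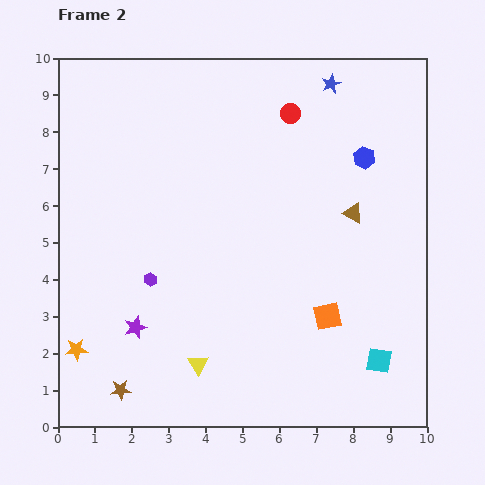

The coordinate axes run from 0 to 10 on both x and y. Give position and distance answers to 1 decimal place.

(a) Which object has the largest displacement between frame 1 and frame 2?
the purple star

(moved 3.8; next 1.9)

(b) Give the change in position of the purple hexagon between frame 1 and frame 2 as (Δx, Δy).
(0.3, 0.5)

The purple hexagon was at (2.2, 3.5) in frame 1 and (2.5, 4.0) in frame 2.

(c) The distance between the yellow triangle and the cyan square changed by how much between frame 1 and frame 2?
+3.3

Distance in frame 1: 1.6. Distance in frame 2: 4.9.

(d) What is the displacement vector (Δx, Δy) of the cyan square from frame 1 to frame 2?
(1.7, 0.9)

The cyan square was at (7.0, 0.9) in frame 1 and (8.7, 1.8) in frame 2.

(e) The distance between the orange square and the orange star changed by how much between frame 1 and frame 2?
-0.6

Distance in frame 1: 7.5. Distance in frame 2: 6.9.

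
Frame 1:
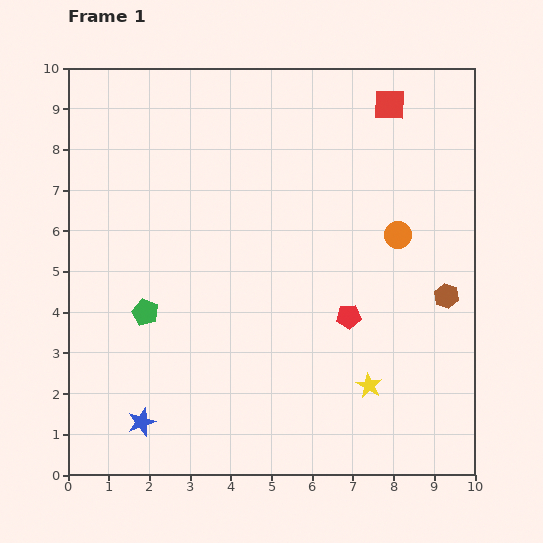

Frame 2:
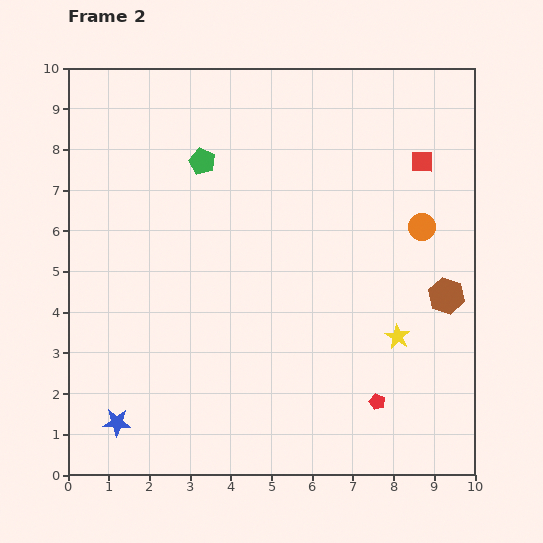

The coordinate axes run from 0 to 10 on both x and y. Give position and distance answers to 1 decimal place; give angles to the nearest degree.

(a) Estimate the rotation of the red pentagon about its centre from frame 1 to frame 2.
27° clockwise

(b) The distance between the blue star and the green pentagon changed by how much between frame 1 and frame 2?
+4.0

Distance in frame 1: 2.7. Distance in frame 2: 6.7.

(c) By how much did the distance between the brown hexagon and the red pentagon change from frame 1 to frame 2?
+0.6

Distance in frame 1: 2.5. Distance in frame 2: 3.1.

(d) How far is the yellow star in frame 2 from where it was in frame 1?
1.4

The yellow star moved from (7.4, 2.2) to (8.1, 3.4), a distance of √(0.7² + 1.2²) ≈ 1.4.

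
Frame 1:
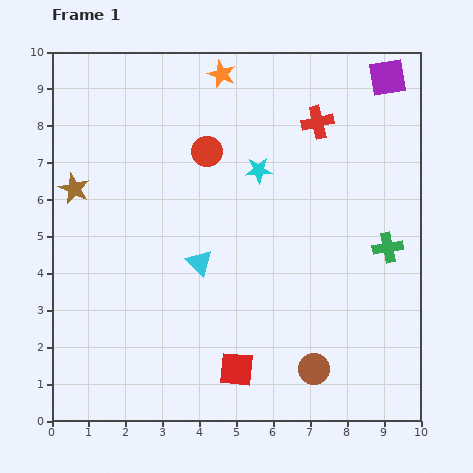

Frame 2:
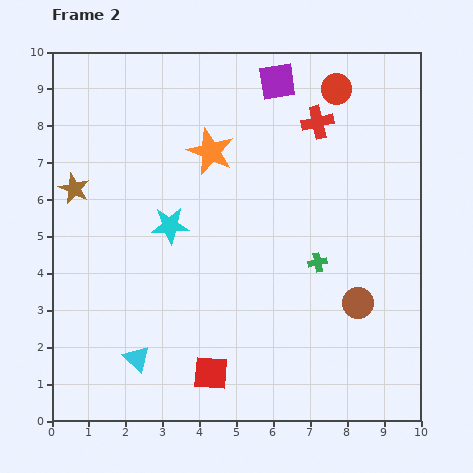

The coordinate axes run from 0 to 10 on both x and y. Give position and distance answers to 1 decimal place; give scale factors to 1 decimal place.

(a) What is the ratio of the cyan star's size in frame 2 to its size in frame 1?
1.4×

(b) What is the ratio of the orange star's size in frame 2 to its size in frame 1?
1.7×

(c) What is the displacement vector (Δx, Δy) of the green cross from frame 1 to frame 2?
(-1.9, -0.4)

The green cross was at (9.1, 4.7) in frame 1 and (7.2, 4.3) in frame 2.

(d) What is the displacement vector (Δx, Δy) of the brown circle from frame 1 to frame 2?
(1.2, 1.8)

The brown circle was at (7.1, 1.4) in frame 1 and (8.3, 3.2) in frame 2.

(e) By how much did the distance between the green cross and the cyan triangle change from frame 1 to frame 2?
+0.4

Distance in frame 1: 5.1. Distance in frame 2: 5.5.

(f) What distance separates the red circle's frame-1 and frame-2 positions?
3.9

The red circle moved from (4.2, 7.3) to (7.7, 9.0), a distance of √(3.5² + 1.7²) ≈ 3.9.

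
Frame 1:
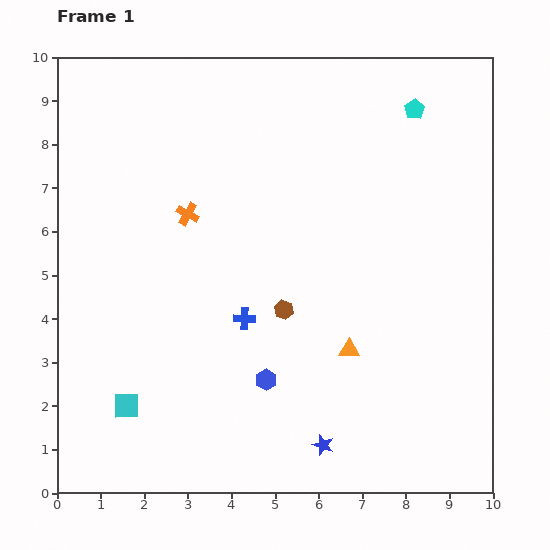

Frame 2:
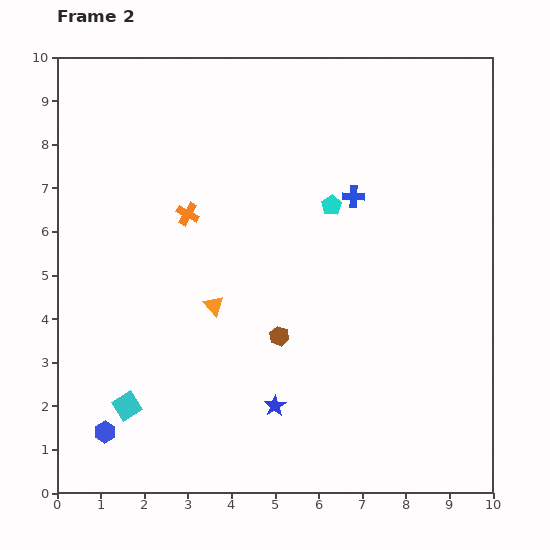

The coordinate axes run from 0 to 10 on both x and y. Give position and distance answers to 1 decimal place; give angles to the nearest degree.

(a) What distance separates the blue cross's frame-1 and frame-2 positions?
3.8

The blue cross moved from (4.3, 4.0) to (6.8, 6.8), a distance of √(2.5² + 2.8²) ≈ 3.8.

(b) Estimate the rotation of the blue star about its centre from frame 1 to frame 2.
20° clockwise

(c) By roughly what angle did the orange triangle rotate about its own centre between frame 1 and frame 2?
49° clockwise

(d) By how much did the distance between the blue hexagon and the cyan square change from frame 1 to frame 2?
-2.5

Distance in frame 1: 3.3. Distance in frame 2: 0.8.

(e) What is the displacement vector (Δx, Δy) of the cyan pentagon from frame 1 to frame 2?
(-1.9, -2.2)

The cyan pentagon was at (8.2, 8.8) in frame 1 and (6.3, 6.6) in frame 2.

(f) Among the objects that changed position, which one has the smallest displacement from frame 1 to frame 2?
the brown hexagon

(moved 0.6)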